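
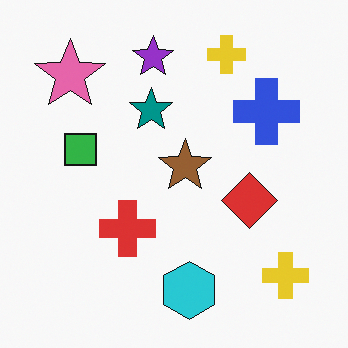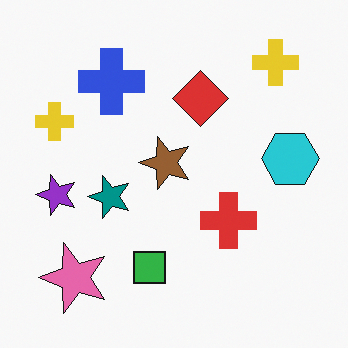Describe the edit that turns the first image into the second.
It was rotated 90° counter-clockwise.

The pink star sits in the top-left of the first image and the bottom-left of the second — consistent with a whole-image 90° counter-clockwise rotation.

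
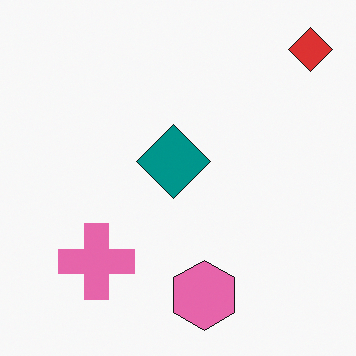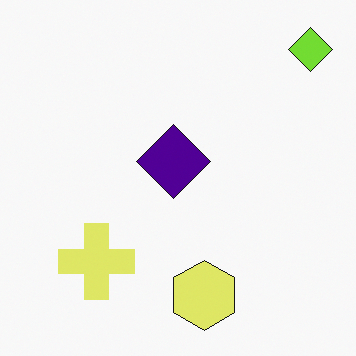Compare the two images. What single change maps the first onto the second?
It was hue-shifted noticeably.

Every shape's color has rotated by the same amount around the hue wheel — a uniform hue shift.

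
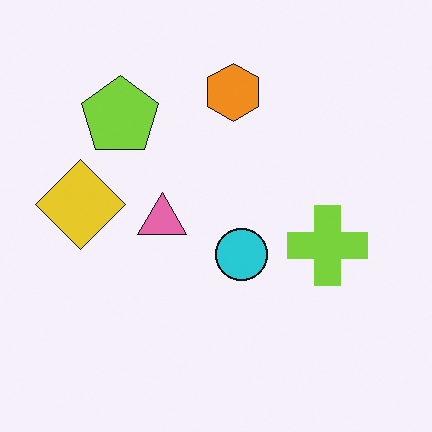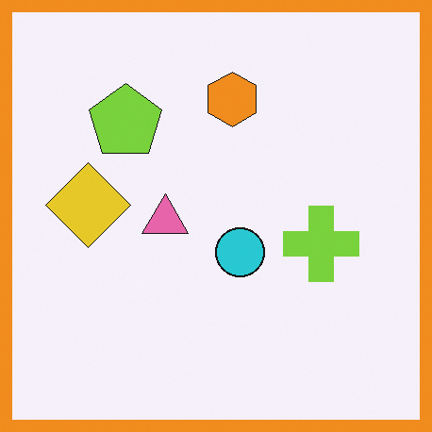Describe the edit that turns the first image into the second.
It was framed with a orange border.

A solid orange frame runs around the edge of the second image, with the content slightly shrunk inside it.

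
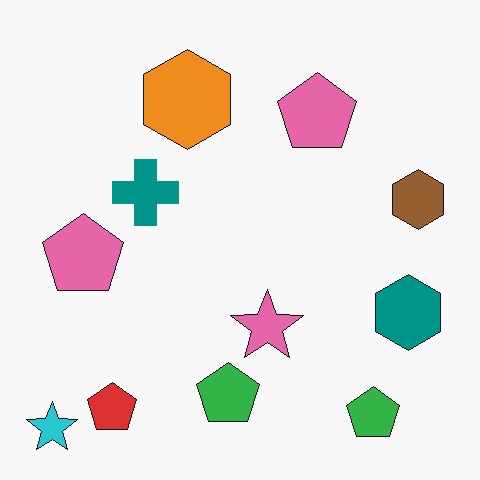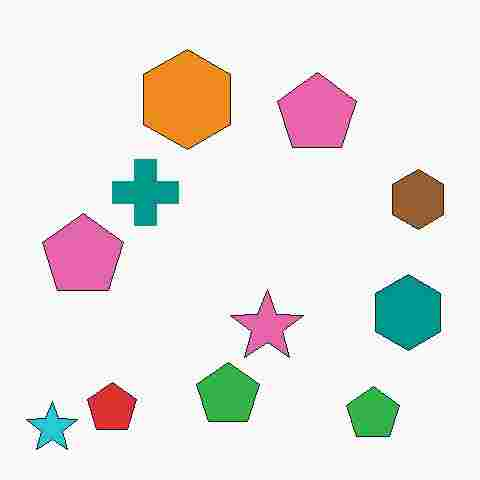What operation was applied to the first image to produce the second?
This is the original image heavily JPEG-compressed with obvious blocking artifacts.

Blocky 8×8 compression artifacts appear around shape edges and the flat background shows ringing — characteristic JPEG degradation.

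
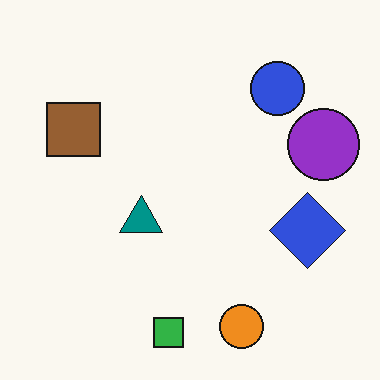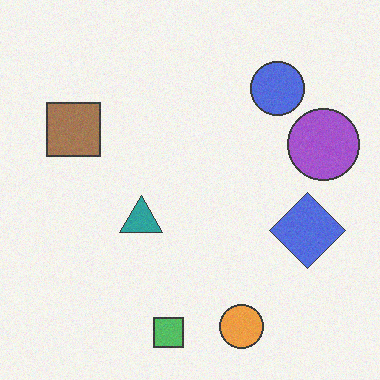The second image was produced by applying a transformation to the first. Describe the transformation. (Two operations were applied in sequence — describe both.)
Degraded with subtle gaussian noise, then given slightly reduced contrast.

Random speckle covers the whole image, including the flat background. Tones are pushed toward mid-grey across the whole image — a global contrast change.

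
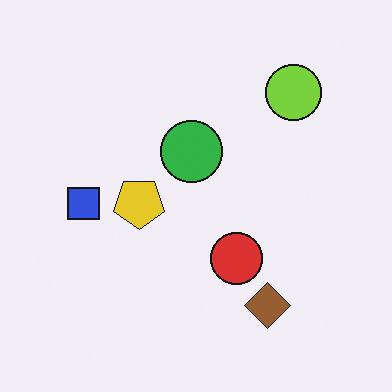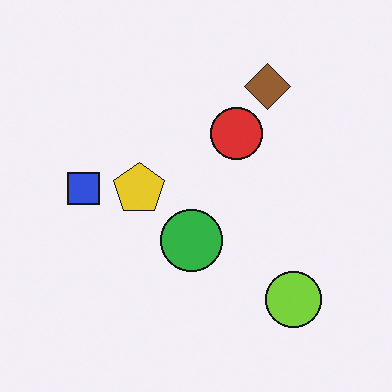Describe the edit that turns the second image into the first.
The first image is the second flipped vertically (top ↔ bottom).

The brown diamond is in the top-right of the second image and the bottom-right of the first — shapes on opposite sides of the horizontal midline have swapped in a mirror flip.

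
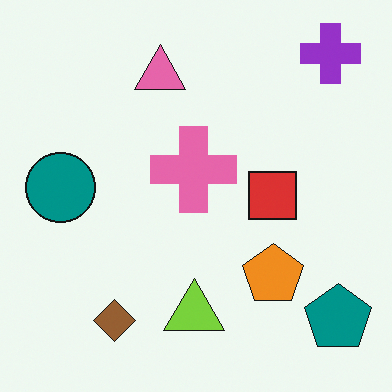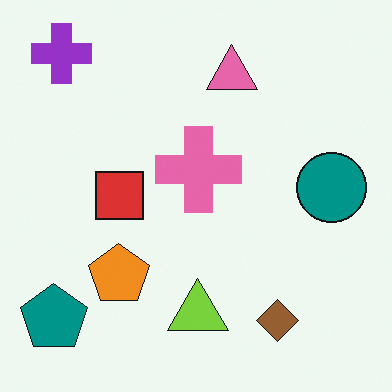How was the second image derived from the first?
The image was flipped horizontally (left ↔ right).

The teal pentagon is in the bottom-right of the first image and the bottom-left of the second — shapes on opposite sides of the vertical midline have swapped in a mirror flip.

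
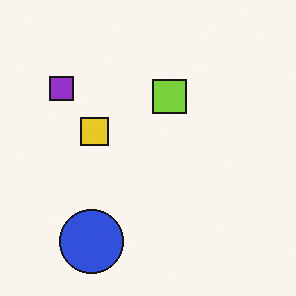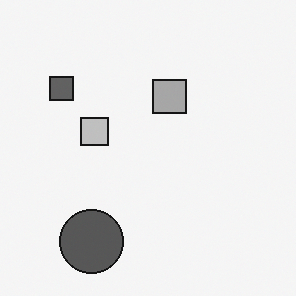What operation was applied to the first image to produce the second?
This is the original image converted to grayscale.

All color is removed — every shape is now a shade of grey.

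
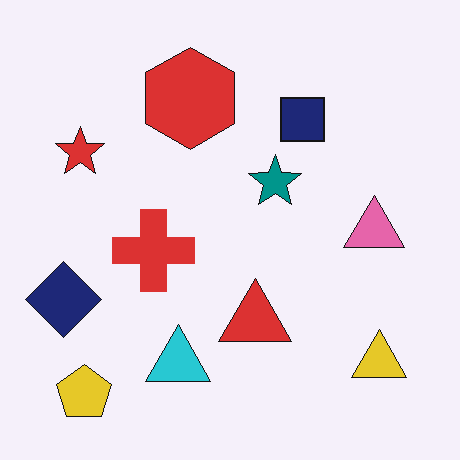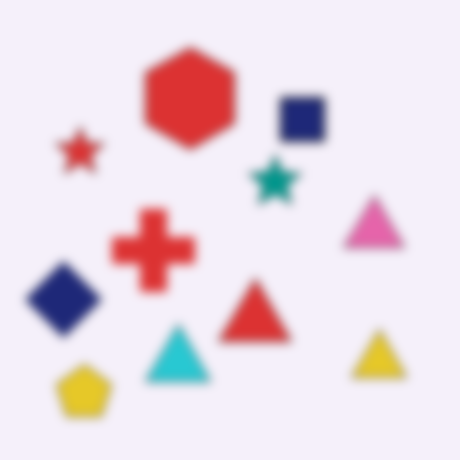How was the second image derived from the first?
This is the original image heavily blurred.

Shape edges and outlines are uniformly softened across the whole image.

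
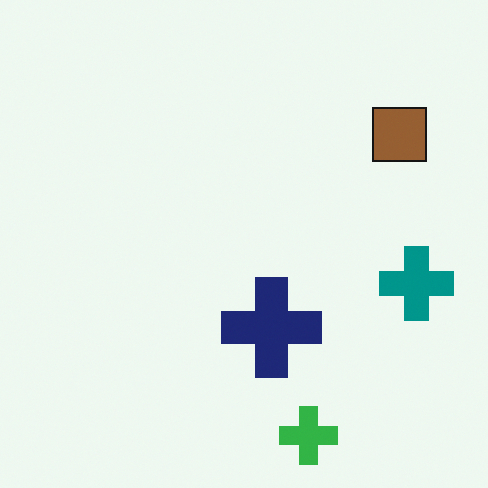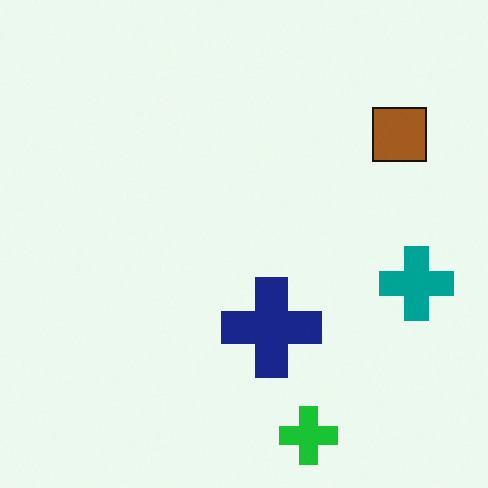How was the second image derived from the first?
The second image is the first slightly oversaturated.

All colors are more vivid — a global saturation change.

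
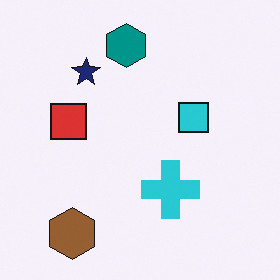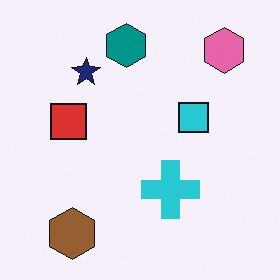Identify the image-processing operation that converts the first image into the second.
The transformation is: overlaid with an additional pink hexagon.

A pink hexagon appears in the second image that is absent from the first.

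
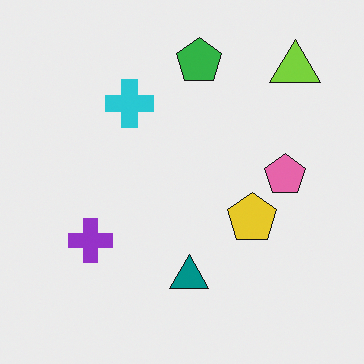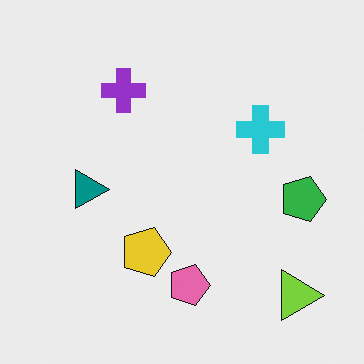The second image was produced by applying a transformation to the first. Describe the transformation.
This is the original image rotated 90° clockwise.

The lime triangle sits in the top-right of the first image and the bottom-right of the second — consistent with a whole-image 90° clockwise rotation.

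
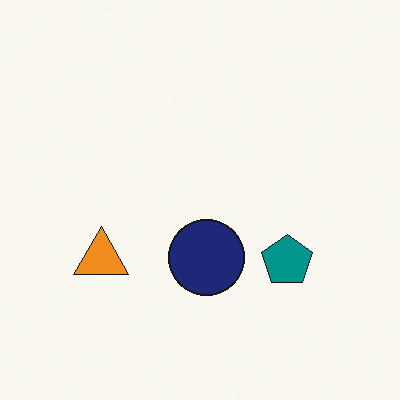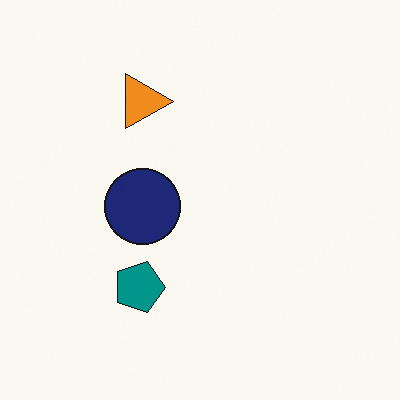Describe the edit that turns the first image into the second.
The image was rotated 90° clockwise.

The orange triangle sits in the left of the first image and the top of the second — consistent with a whole-image 90° clockwise rotation.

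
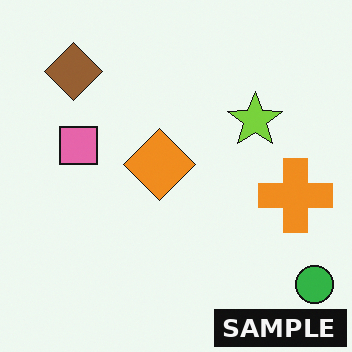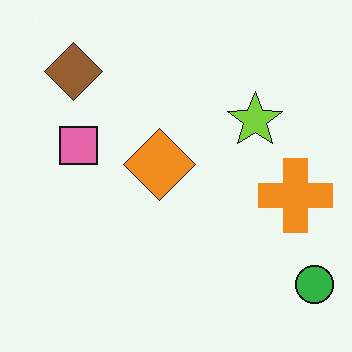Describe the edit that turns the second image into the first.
It was watermarked with the text "SAMPLE" in the lower-right corner.

A dark label reading "SAMPLE" appears in the lower-right corner.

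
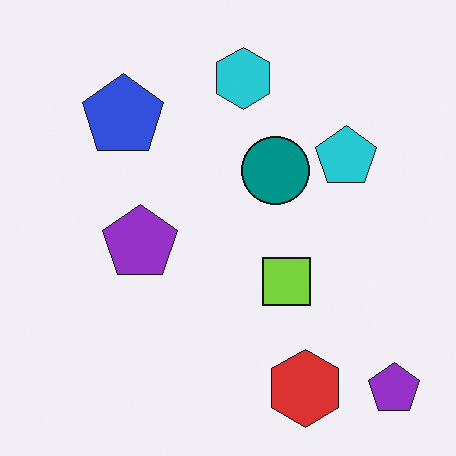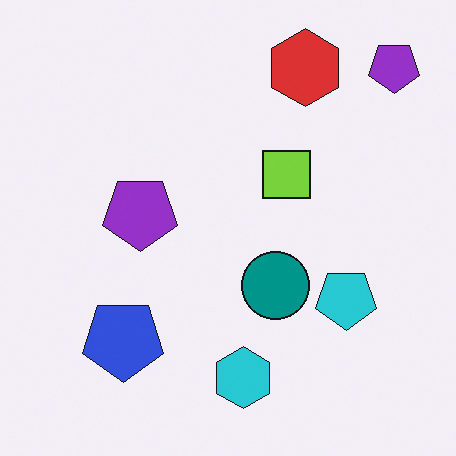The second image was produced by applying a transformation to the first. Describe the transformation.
It was flipped vertically (top ↔ bottom).

The red hexagon is in the bottom-right of the first image and the top-right of the second — shapes on opposite sides of the horizontal midline have swapped in a mirror flip.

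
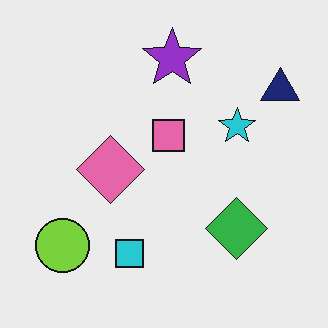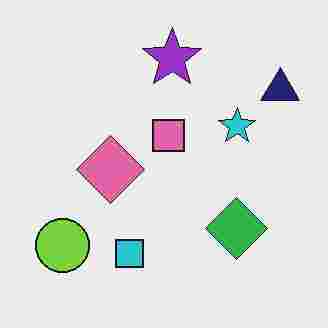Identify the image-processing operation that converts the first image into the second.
It was heavily JPEG-compressed with obvious blocking artifacts.

Blocky 8×8 compression artifacts appear around shape edges and the flat background shows ringing — characteristic JPEG degradation.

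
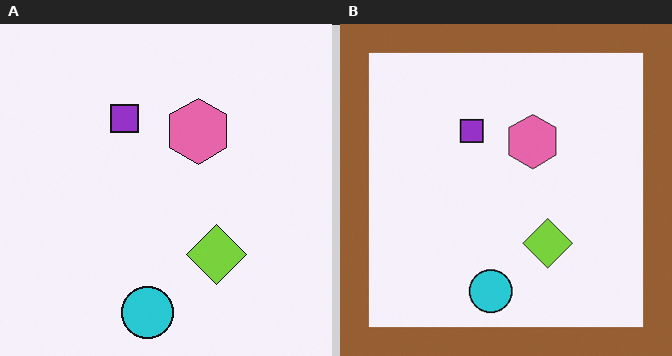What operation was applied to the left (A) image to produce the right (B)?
This is the original image framed with a brown border.

A solid brown frame runs around the edge of the right (B) image, with the content slightly shrunk inside it.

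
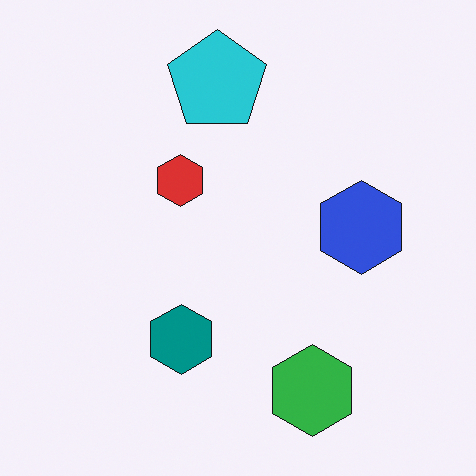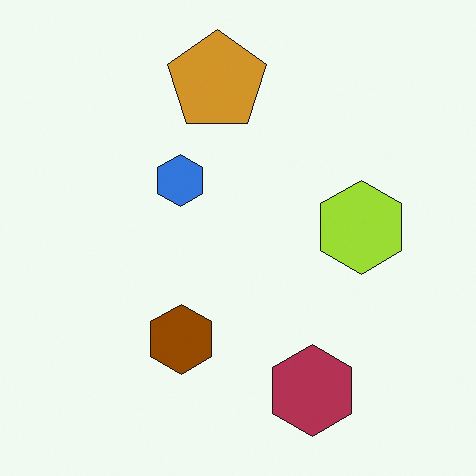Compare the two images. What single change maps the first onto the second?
Hue-shifted by a large amount.

Every shape's color has rotated by the same amount around the hue wheel — a uniform hue shift.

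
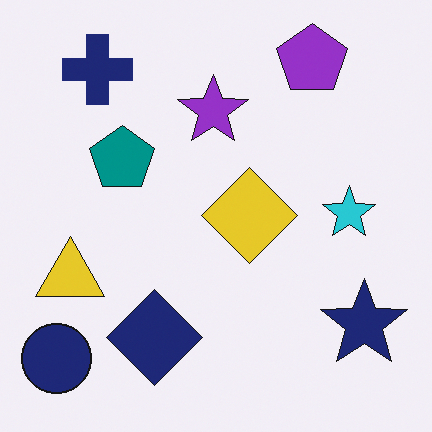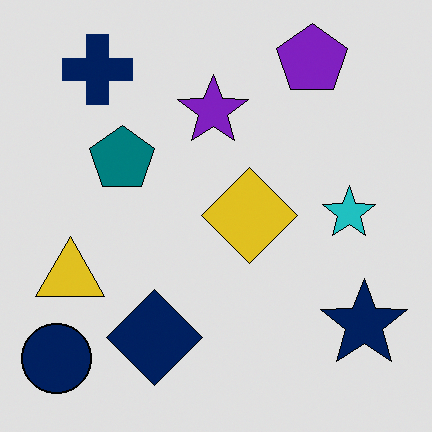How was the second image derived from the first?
The transformation is: posterized to a reduced palette.

Each flat color has snapped to a coarser quantized level — most visibly, the near-white background has dropped to a flat grey.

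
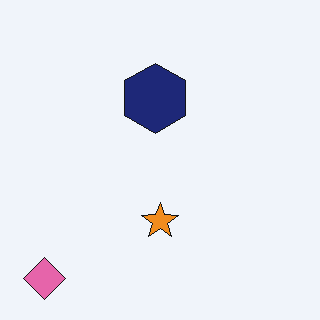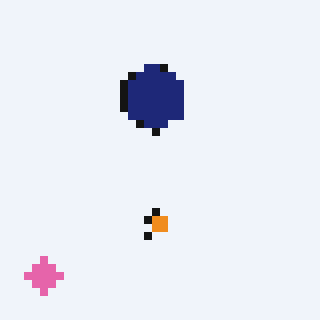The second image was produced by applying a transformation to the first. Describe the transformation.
Moderately pixelated.

Shapes are reduced to large square blocks; fine edges and outlines are lost — a downscale-then-upscale (mosaic) effect.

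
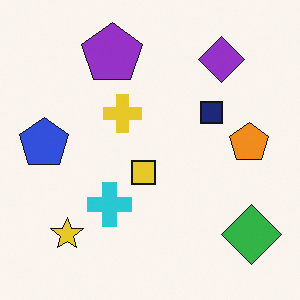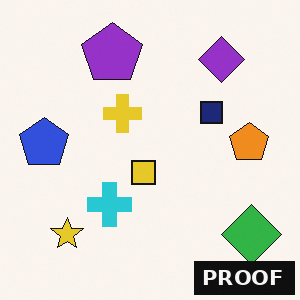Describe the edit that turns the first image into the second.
The second image is the first watermarked with the text "PROOF" in the lower-right corner.

A dark label reading "PROOF" appears in the lower-right corner.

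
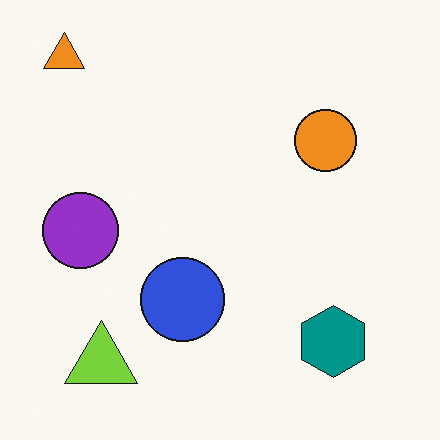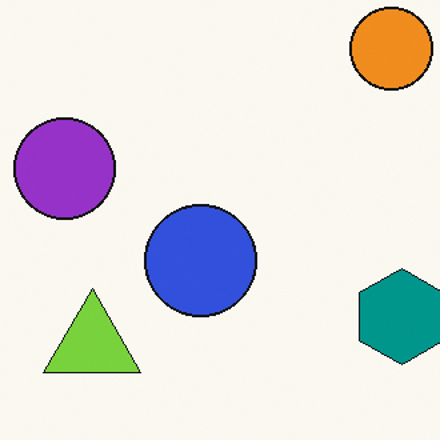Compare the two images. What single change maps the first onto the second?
The image was cropped slightly and scaled back up.

The visible shapes are larger and the field of view is narrower; shapes near the original edges may be partly or wholly outside the frame — a crop-and-rescale.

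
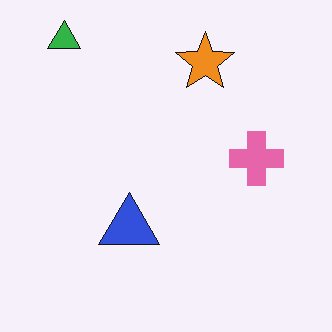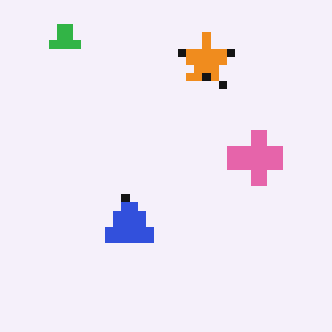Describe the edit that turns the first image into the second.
The second image is the first pixelated into visible square blocks.

Shapes are reduced to large square blocks; fine edges and outlines are lost — a downscale-then-upscale (mosaic) effect.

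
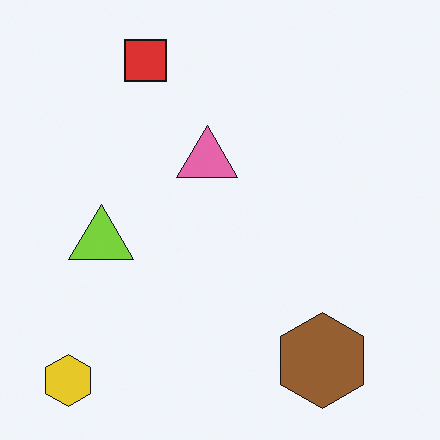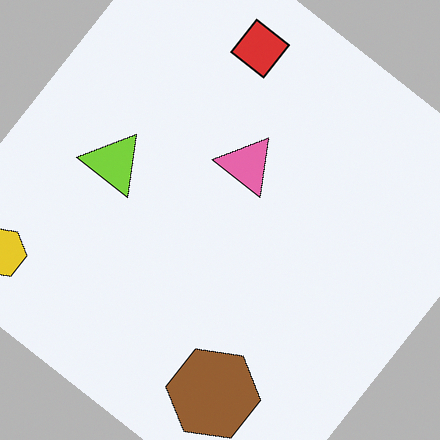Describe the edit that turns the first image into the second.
Rotated clockwise by a large amount — several tens of degrees.

Every shape is tilted by the same angle and the image corners show triangular fill wedges — a whole-image rotation by a non-right angle.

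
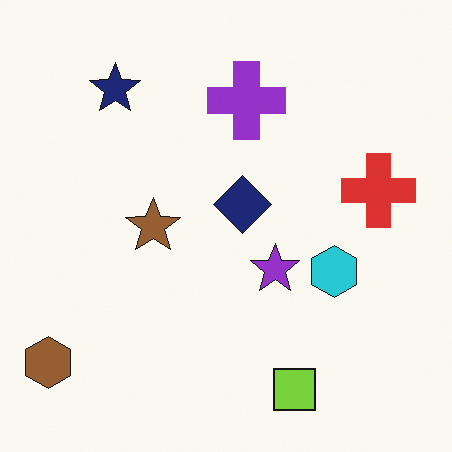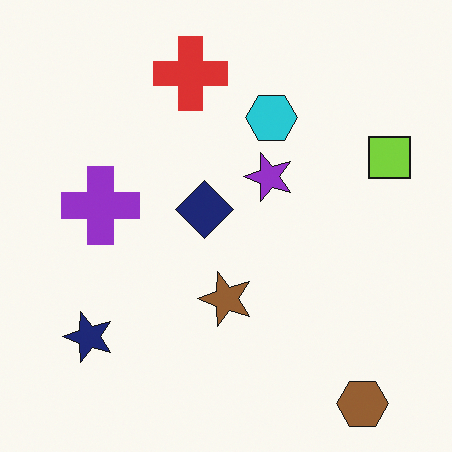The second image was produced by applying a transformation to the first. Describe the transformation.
It was rotated 90° counter-clockwise.

The brown hexagon sits in the bottom-left of the first image and the bottom-right of the second — consistent with a whole-image 90° counter-clockwise rotation.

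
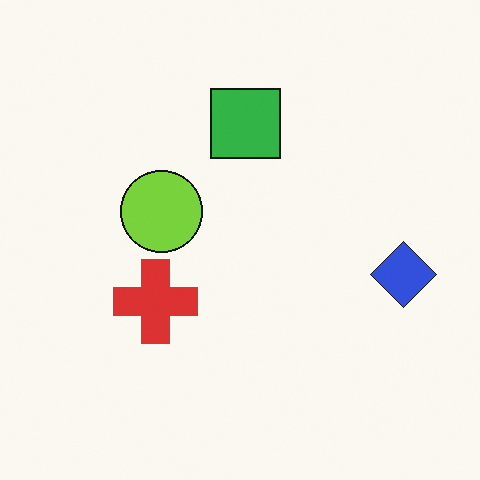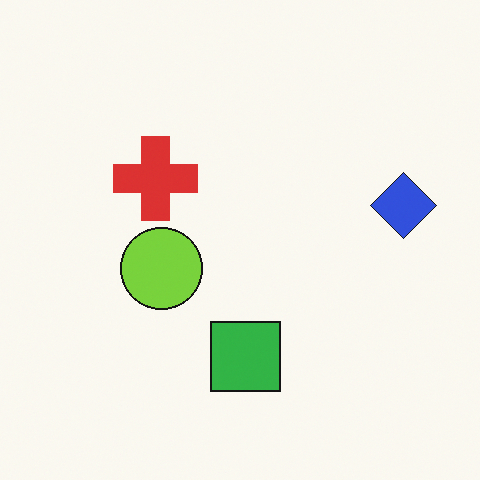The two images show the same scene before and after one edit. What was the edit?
The image was flipped vertically (top ↔ bottom).

The green square is in the top of the first image and the bottom of the second — shapes on opposite sides of the horizontal midline have swapped in a mirror flip.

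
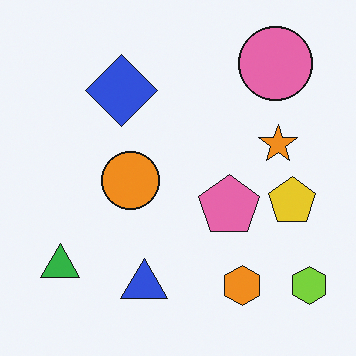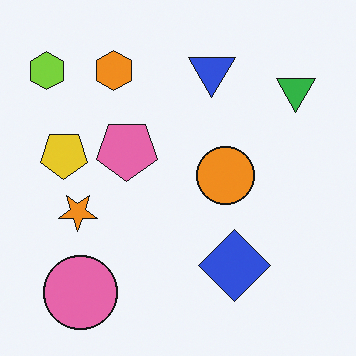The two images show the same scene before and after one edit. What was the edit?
The transformation is: rotated 180°.

The lime hexagon sits in the bottom-right of the first image and the top-left of the second — consistent with a whole-image 180° rotation.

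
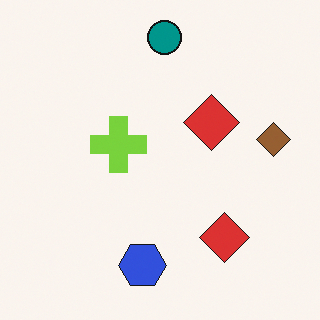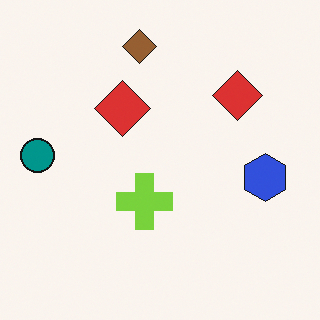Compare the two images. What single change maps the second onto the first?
Rotated 90° clockwise.

The teal circle sits in the left of the second image and the top of the first — consistent with a whole-image 90° clockwise rotation.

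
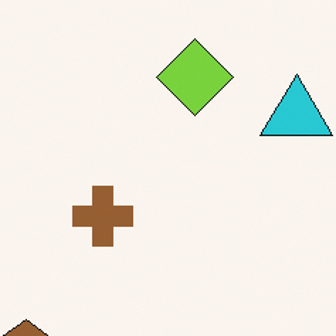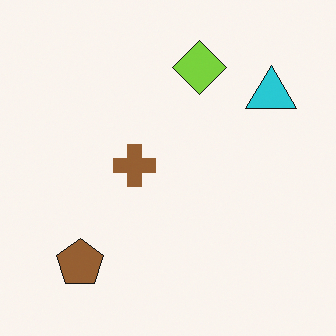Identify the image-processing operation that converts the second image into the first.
This is the original image cropped to a modestly smaller region and rescaled.

The visible shapes are larger and the field of view is narrower; shapes near the original edges may be partly or wholly outside the frame — a crop-and-rescale.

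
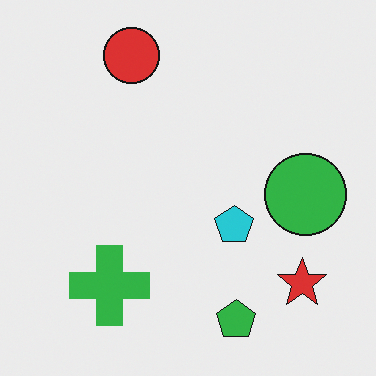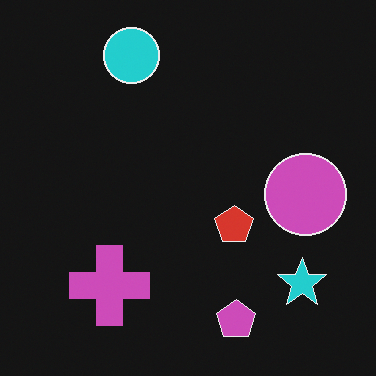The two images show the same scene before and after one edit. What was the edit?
This is the original image color-inverted (negative).

The light background has become dark and every shape's color is its complement — a photographic negative.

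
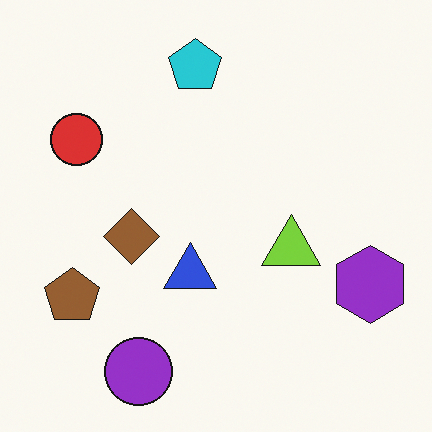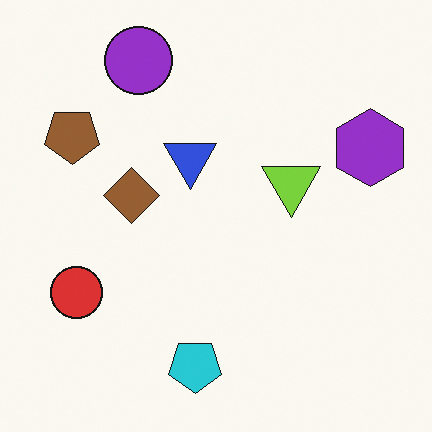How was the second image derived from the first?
The image was flipped vertically (top ↔ bottom).

The purple circle is in the bottom-left of the first image and the top-left of the second — shapes on opposite sides of the horizontal midline have swapped in a mirror flip.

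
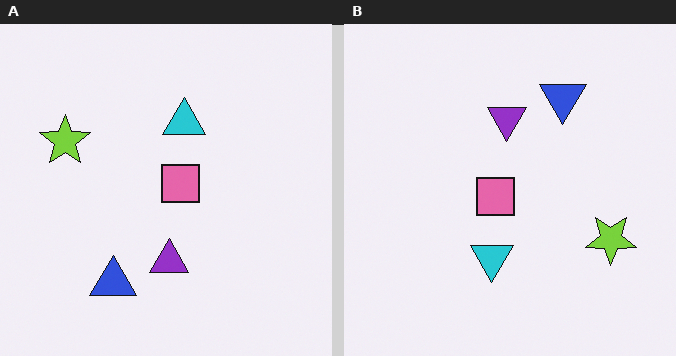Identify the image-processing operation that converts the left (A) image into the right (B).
The transformation is: rotated 180°.

The lime star sits in the left of the left (A) image and the right of the right (B) — consistent with a whole-image 180° rotation.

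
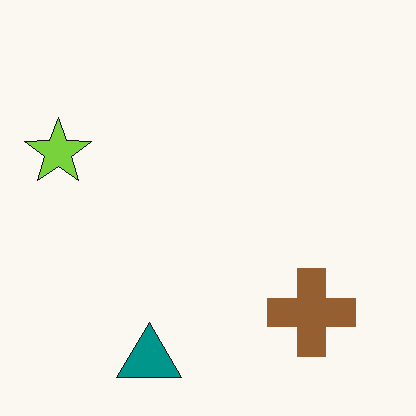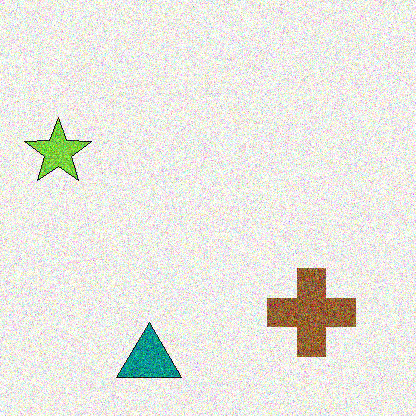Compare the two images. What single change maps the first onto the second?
This is the original image degraded with a thick layer of grain.

Random speckle covers the whole image, including the flat background.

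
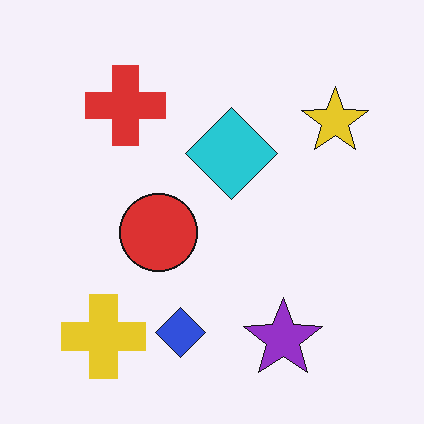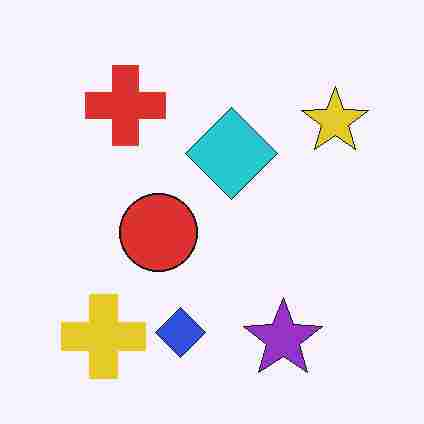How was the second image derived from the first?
The transformation is: degraded with heavy JPEG compression.

Blocky 8×8 compression artifacts appear around shape edges and the flat background shows ringing — characteristic JPEG degradation.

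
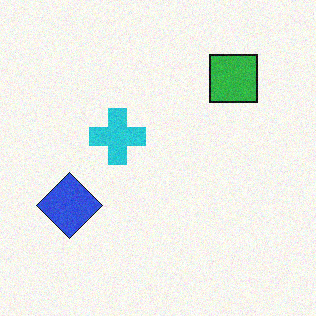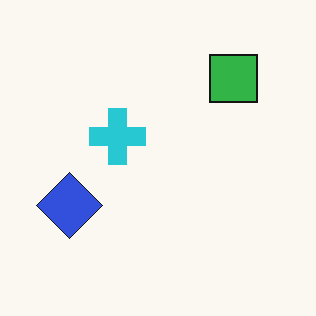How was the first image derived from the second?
It was degraded with light additive noise.

Random speckle covers the whole image, including the flat background.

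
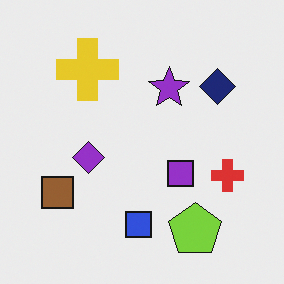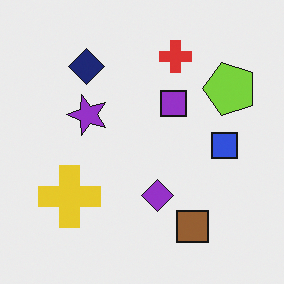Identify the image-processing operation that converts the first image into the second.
It was rotated 90° counter-clockwise.

The lime pentagon sits in the bottom-right of the first image and the top-right of the second — consistent with a whole-image 90° counter-clockwise rotation.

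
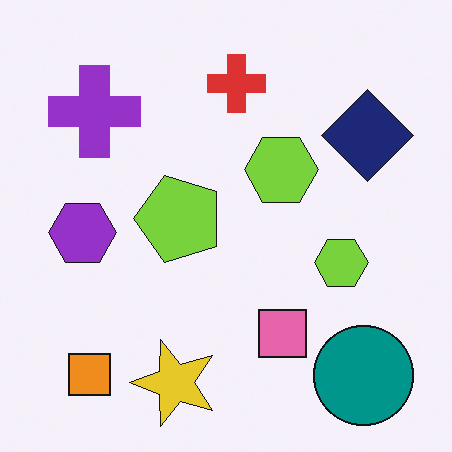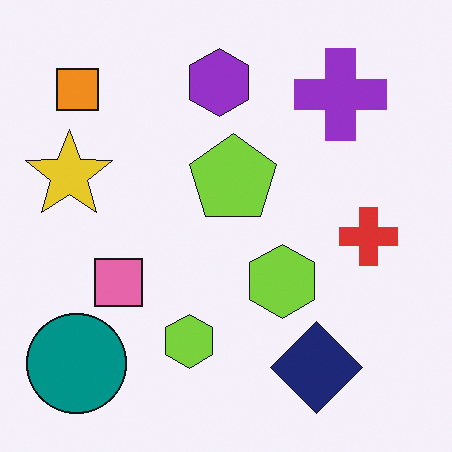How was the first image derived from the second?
The image was rotated 90° counter-clockwise.

The teal circle sits in the bottom-left of the second image and the bottom-right of the first — consistent with a whole-image 90° counter-clockwise rotation.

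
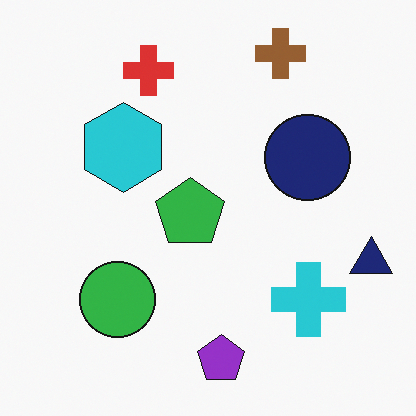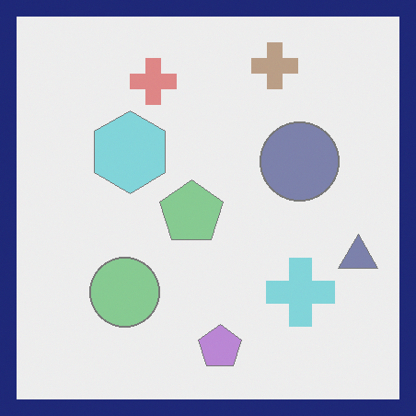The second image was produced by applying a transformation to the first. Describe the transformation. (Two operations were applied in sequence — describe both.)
The second image is the first given much lower contrast, then framed with a navy border.

Tones are pushed toward mid-grey across the whole image — a global contrast change. A solid navy frame runs around the edge of the second image, with the content slightly shrunk inside it.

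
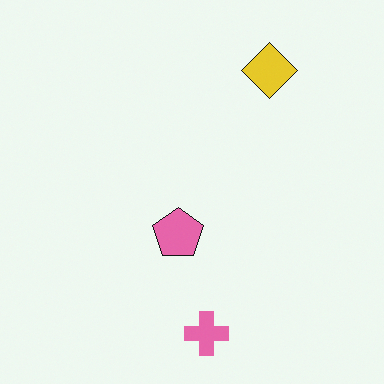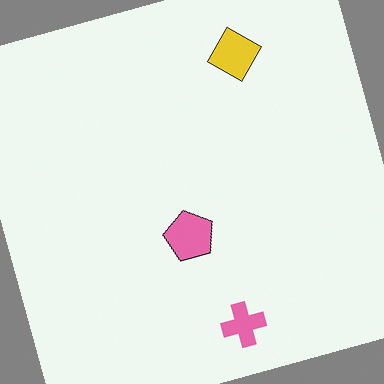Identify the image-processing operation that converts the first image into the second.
This is the original image rotated counter-clockwise by a clearly visible amount.

Every shape is tilted by the same angle and the image corners show triangular fill wedges — a whole-image rotation by a non-right angle.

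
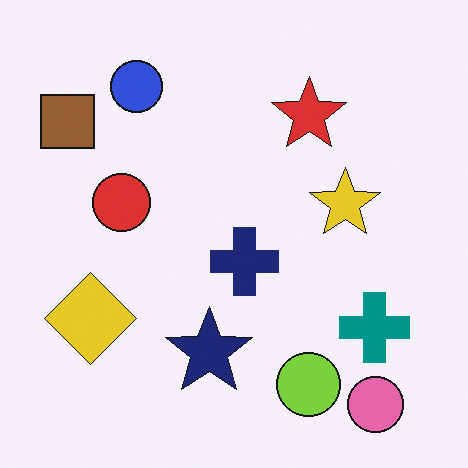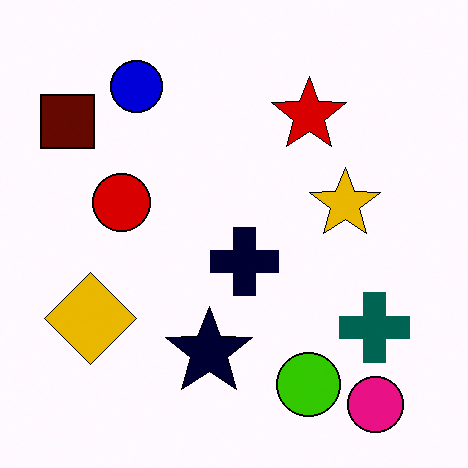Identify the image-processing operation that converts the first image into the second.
The second image is the first given much higher contrast.

Tones are pushed away from mid-grey across the whole image — a global contrast change.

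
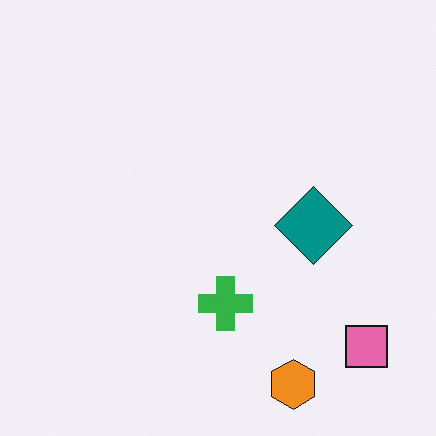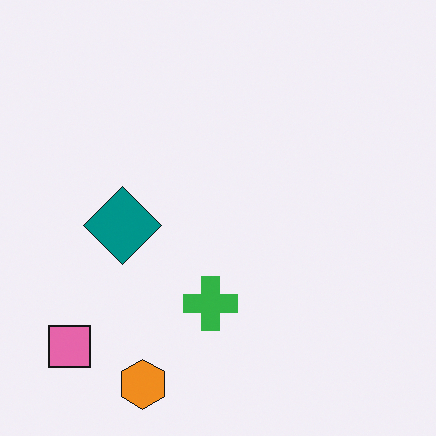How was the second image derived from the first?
The second image is the first flipped horizontally (left ↔ right).

The pink square is in the bottom-right of the first image and the bottom-left of the second — shapes on opposite sides of the vertical midline have swapped in a mirror flip.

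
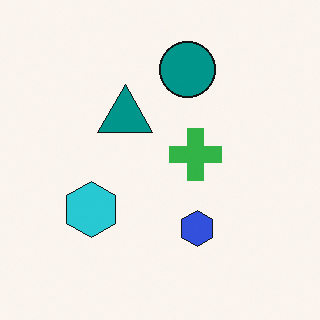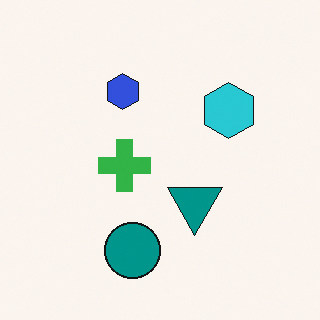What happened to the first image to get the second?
This is the original image rotated 180°.

The teal circle sits in the top of the first image and the bottom of the second — consistent with a whole-image 180° rotation.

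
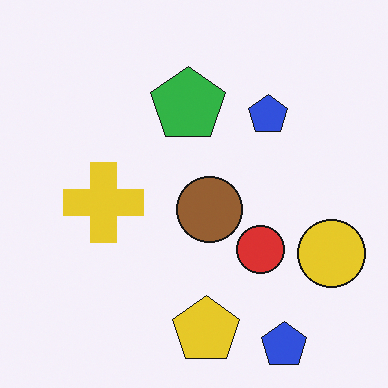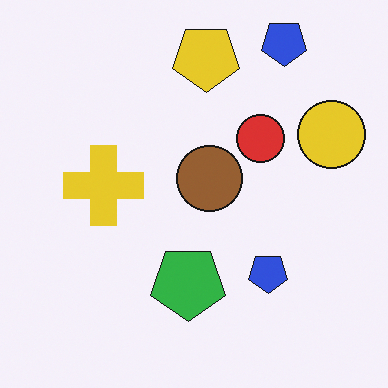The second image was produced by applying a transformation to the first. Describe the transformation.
This is the original image flipped vertically (top ↔ bottom).

The yellow pentagon is in the bottom of the first image and the top of the second — shapes on opposite sides of the horizontal midline have swapped in a mirror flip.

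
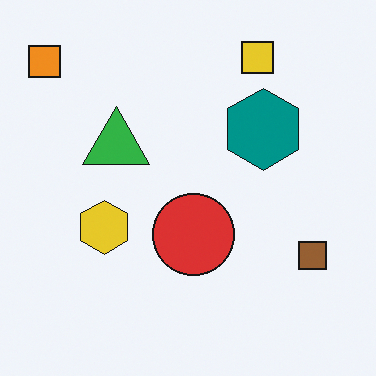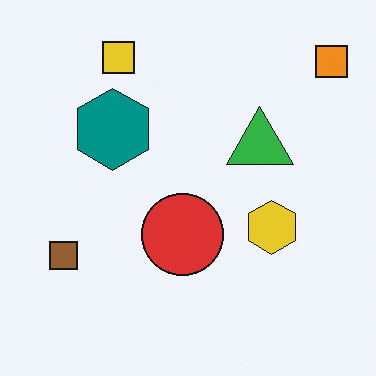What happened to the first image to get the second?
The second image is the first flipped horizontally (left ↔ right).

The orange square is in the top-left of the first image and the top-right of the second — shapes on opposite sides of the vertical midline have swapped in a mirror flip.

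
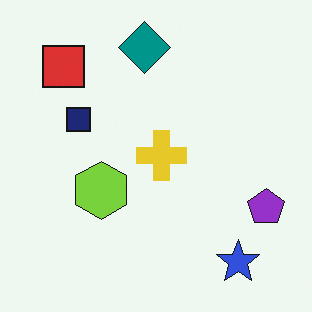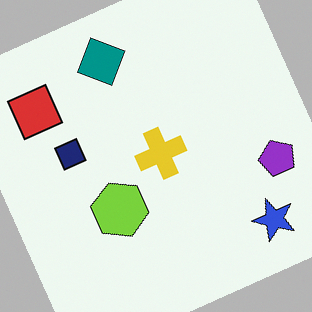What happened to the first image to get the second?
The transformation is: rotated counter-clockwise by a moderate amount.

Every shape is tilted by the same angle and the image corners show triangular fill wedges — a whole-image rotation by a non-right angle.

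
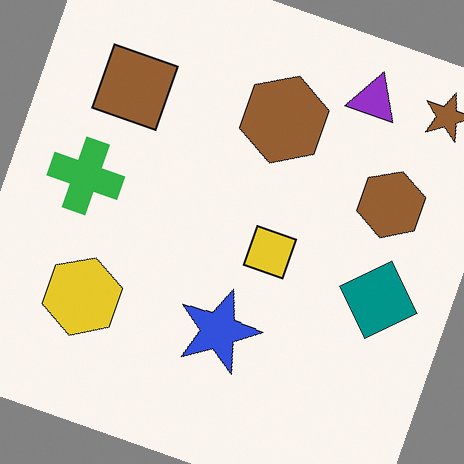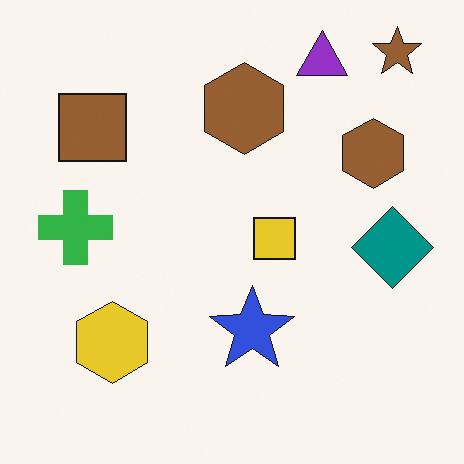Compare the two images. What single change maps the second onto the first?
It was rotated clockwise by a clearly visible amount.

Every shape is tilted by the same angle and the image corners show triangular fill wedges — a whole-image rotation by a non-right angle.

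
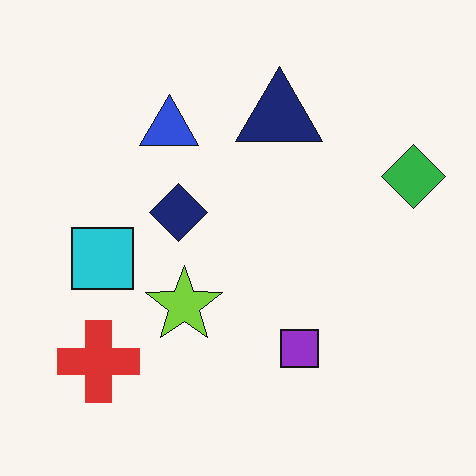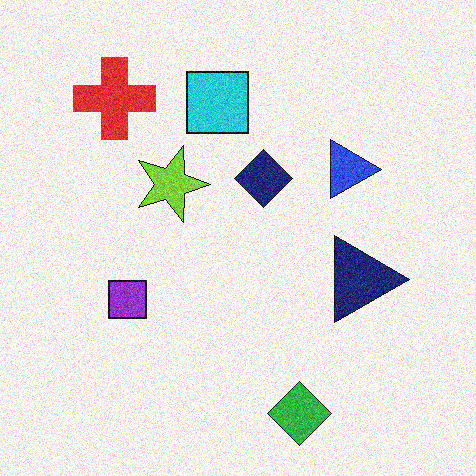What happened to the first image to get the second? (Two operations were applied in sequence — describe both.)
The transformation is: degraded with moderate additive noise, then rotated 90° clockwise.

Random speckle covers the whole image, including the flat background. The red cross sits in the bottom-left of the first image and the top-left of the second — consistent with a whole-image 90° clockwise rotation.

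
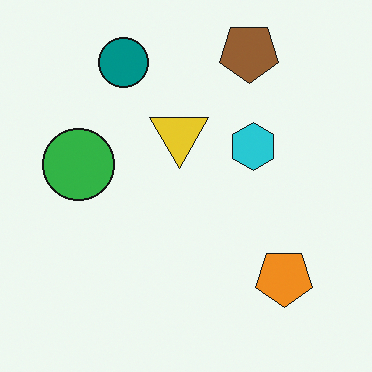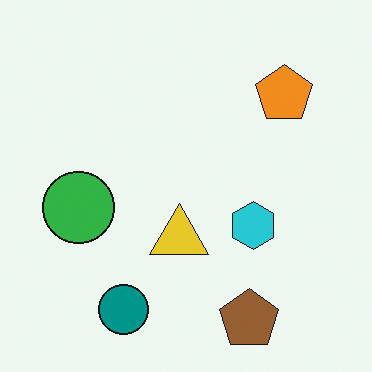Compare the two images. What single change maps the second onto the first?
The transformation is: flipped vertically (top ↔ bottom).

The brown pentagon is in the bottom-right of the second image and the top-right of the first — shapes on opposite sides of the horizontal midline have swapped in a mirror flip.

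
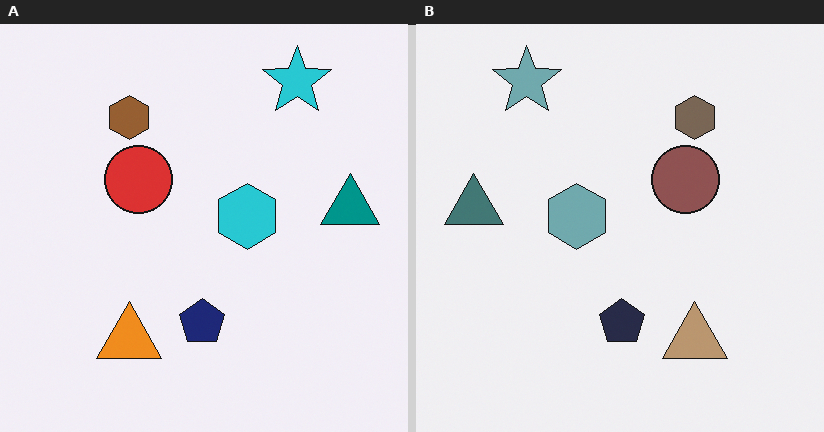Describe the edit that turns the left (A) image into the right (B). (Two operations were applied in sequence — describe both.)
The transformation is: flipped horizontally (left ↔ right), then heavily desaturated.

The teal triangle is in the right of the left (A) image and the left of the right (B) — shapes on opposite sides of the vertical midline have swapped in a mirror flip. All colors are more muted and greyish — a global saturation change.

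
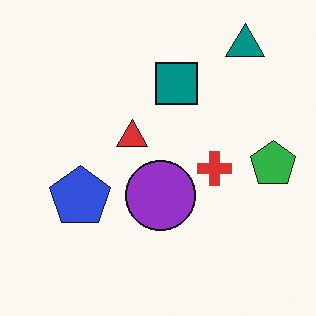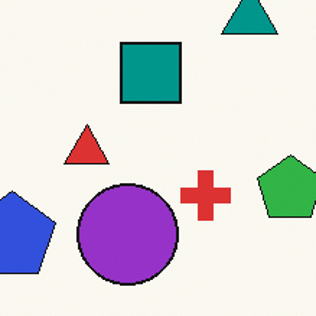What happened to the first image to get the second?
This is the original image cropped slightly and scaled back up.

The visible shapes are larger and the field of view is narrower; shapes near the original edges may be partly or wholly outside the frame — a crop-and-rescale.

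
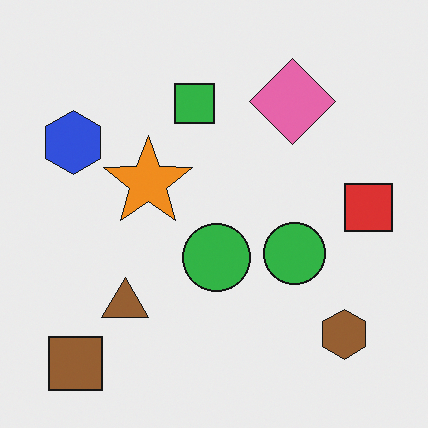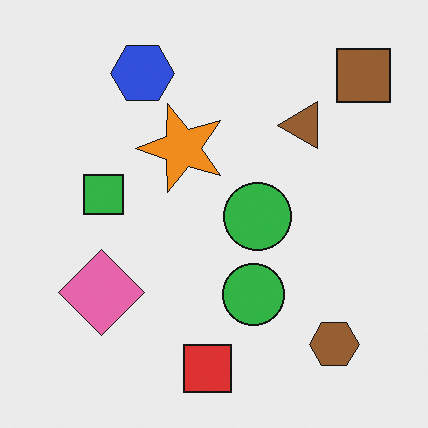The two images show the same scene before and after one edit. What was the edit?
The image was transposed (reflected across the top-left ↔ bottom-right diagonal).

Shapes have swapped their row and column positions — what was in the top-right is now in the bottom-left — a diagonal reflection.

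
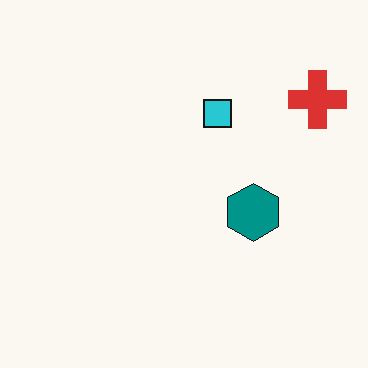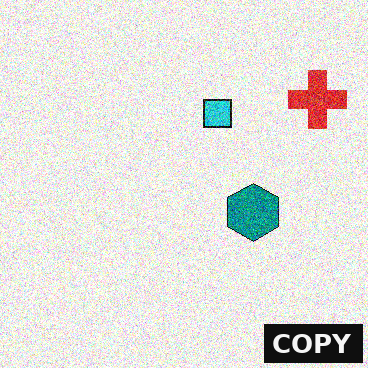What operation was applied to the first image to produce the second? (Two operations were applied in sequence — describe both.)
The transformation is: degraded with a thick layer of grain, then watermarked with the text "COPY" in the lower-right corner.

Random speckle covers the whole image, including the flat background. A dark label reading "COPY" appears in the lower-right corner.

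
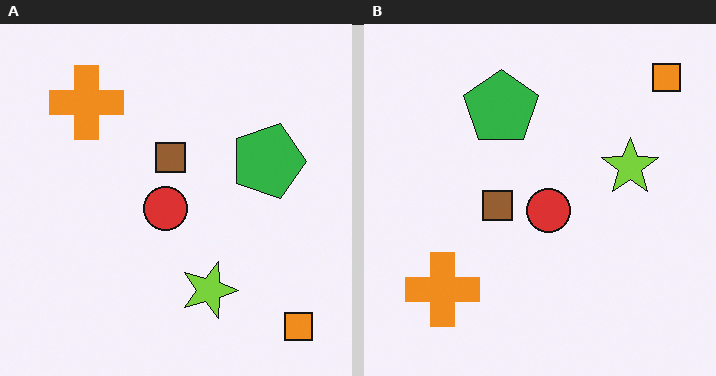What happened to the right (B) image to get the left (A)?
The left (A) image is the right (B) rotated 90° clockwise.

The orange square sits in the top-right of the right (B) image and the bottom-right of the left (A) — consistent with a whole-image 90° clockwise rotation.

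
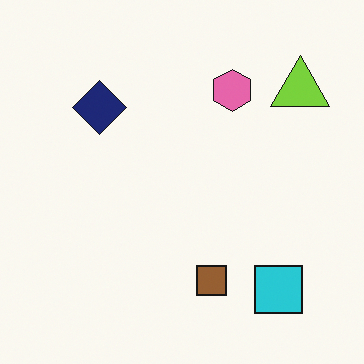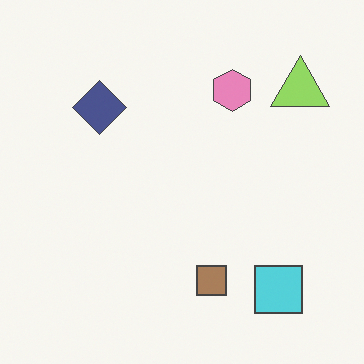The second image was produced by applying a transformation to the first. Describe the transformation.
It was given slightly reduced contrast.

Tones are pushed toward mid-grey across the whole image — a global contrast change.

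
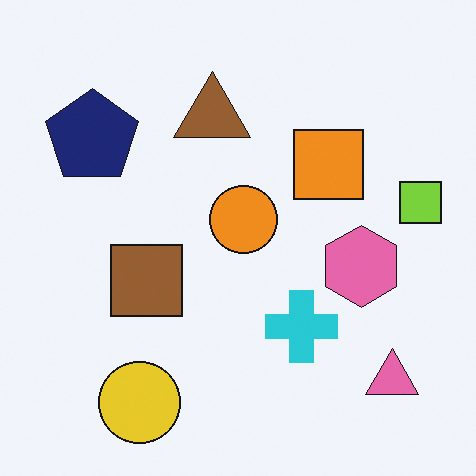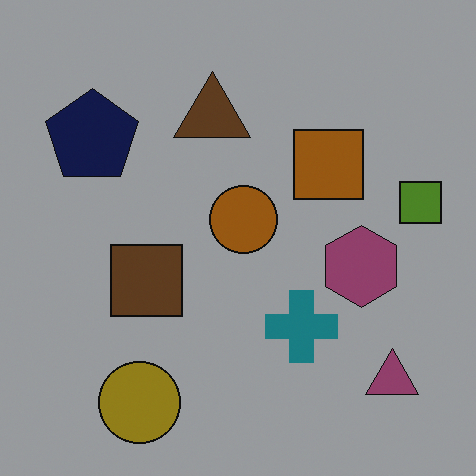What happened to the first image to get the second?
The second image is the first substantially darkened.

Every pixel — background and shapes alike — is uniformly darkened.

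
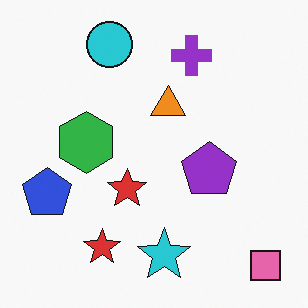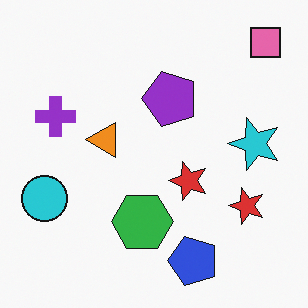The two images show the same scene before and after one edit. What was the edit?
The image was rotated 90° counter-clockwise.

The pink square sits in the bottom-right of the first image and the top-right of the second — consistent with a whole-image 90° counter-clockwise rotation.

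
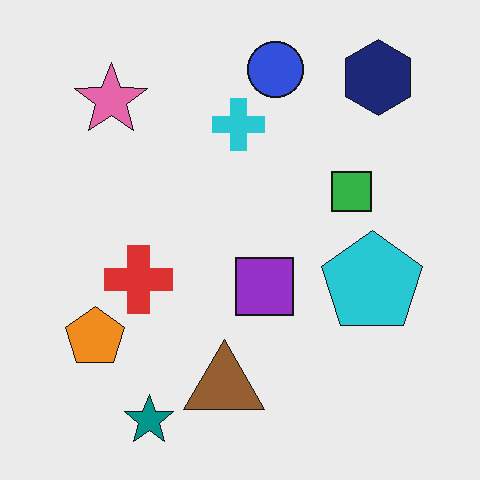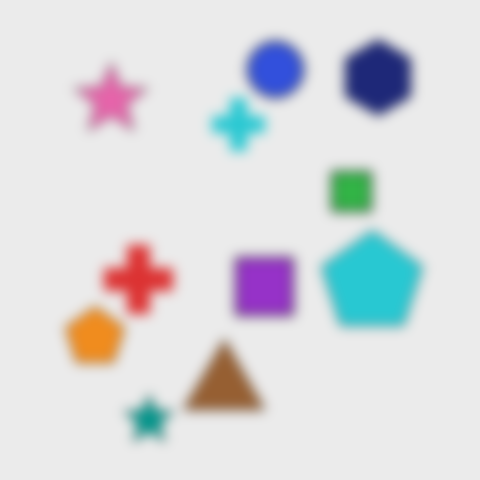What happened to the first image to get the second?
The image was heavily blurred.

Shape edges and outlines are uniformly softened across the whole image.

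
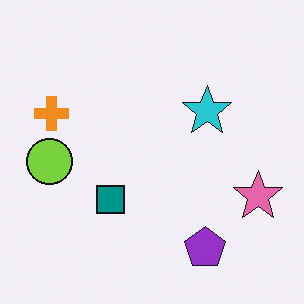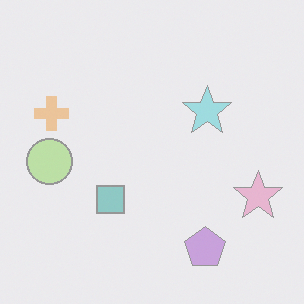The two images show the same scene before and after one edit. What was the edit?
The transformation is: given much lower contrast.

Tones are pushed toward mid-grey across the whole image — a global contrast change.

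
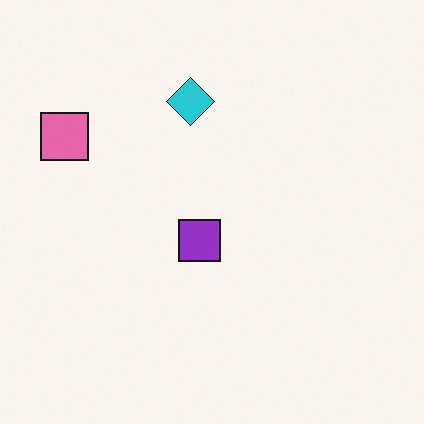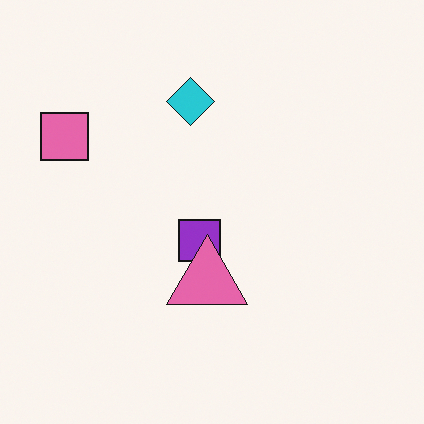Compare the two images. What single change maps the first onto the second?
Overlaid with an additional pink triangle.

A pink triangle appears in the second image that is absent from the first.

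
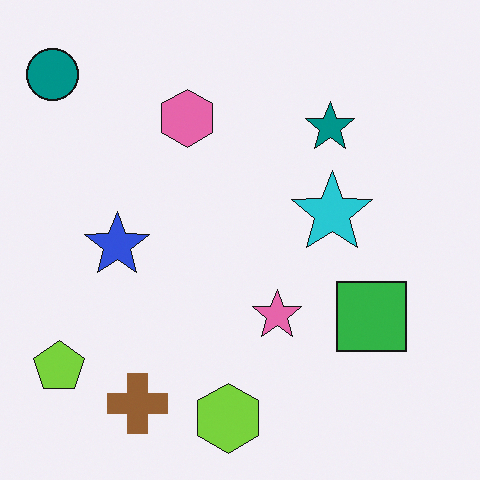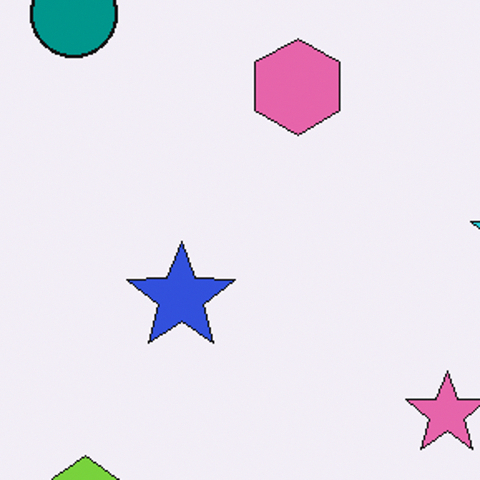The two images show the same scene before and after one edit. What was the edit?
The second image is the first cropped tightly and scaled back up.

The visible shapes are larger and the field of view is narrower; shapes near the original edges may be partly or wholly outside the frame — a crop-and-rescale.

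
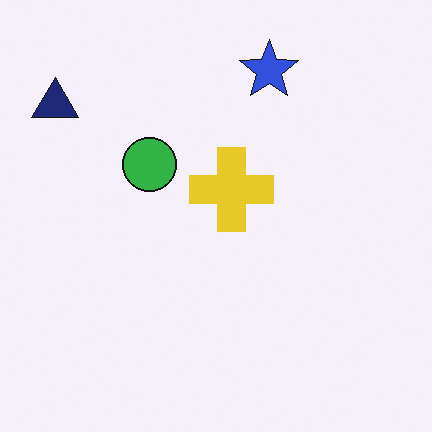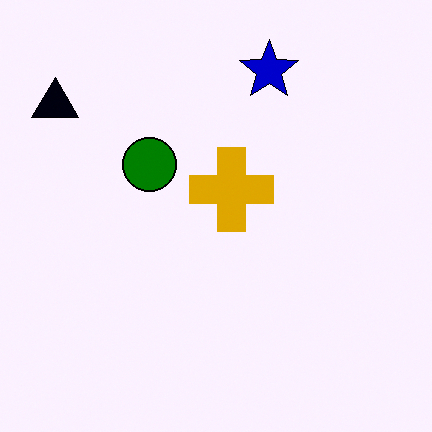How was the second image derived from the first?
The transformation is: boosted in contrast.

Tones are pushed away from mid-grey across the whole image — a global contrast change.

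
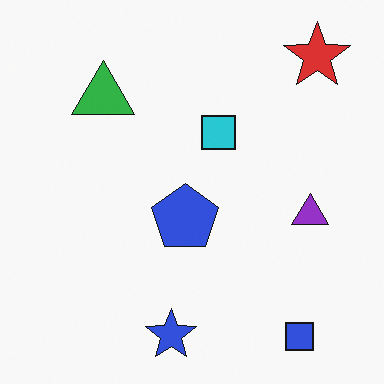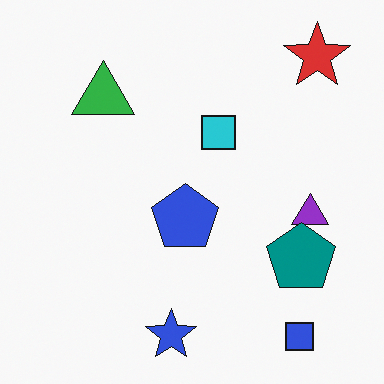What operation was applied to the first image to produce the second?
Overlaid with an additional teal pentagon.

A teal pentagon appears in the second image that is absent from the first.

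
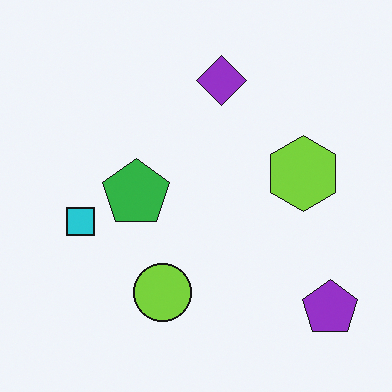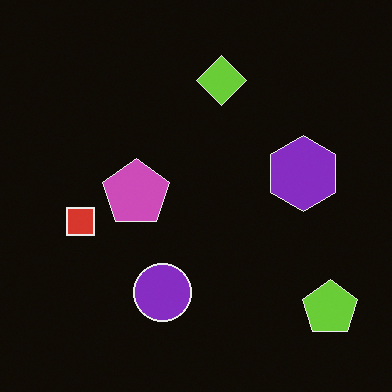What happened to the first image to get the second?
This is the original image color-inverted (negative).

The light background has become dark and every shape's color is its complement — a photographic negative.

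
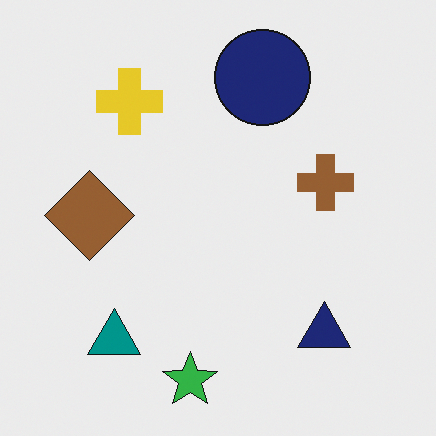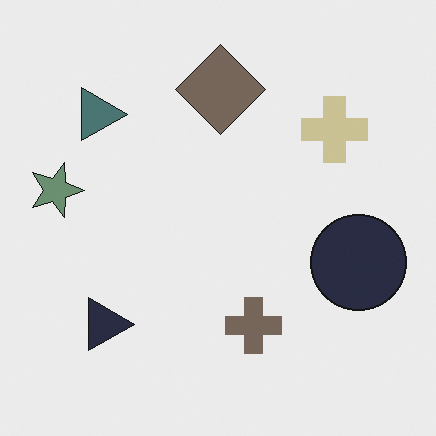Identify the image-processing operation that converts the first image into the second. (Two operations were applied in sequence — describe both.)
The transformation is: made much more muted (saturation change), then rotated 90° clockwise.

All colors are more muted and greyish — a global saturation change. The green star sits in the bottom of the first image and the left of the second — consistent with a whole-image 90° clockwise rotation.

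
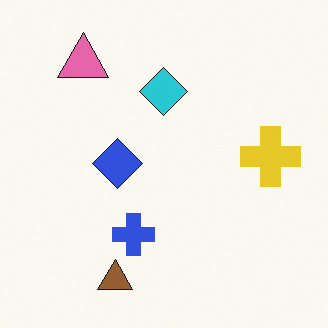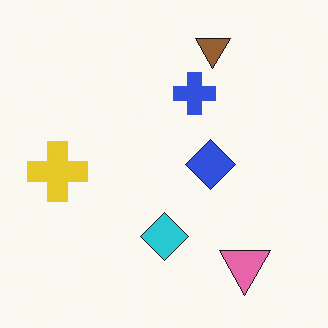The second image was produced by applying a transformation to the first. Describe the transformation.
Rotated 180°.

The pink triangle sits in the top-left of the first image and the bottom-right of the second — consistent with a whole-image 180° rotation.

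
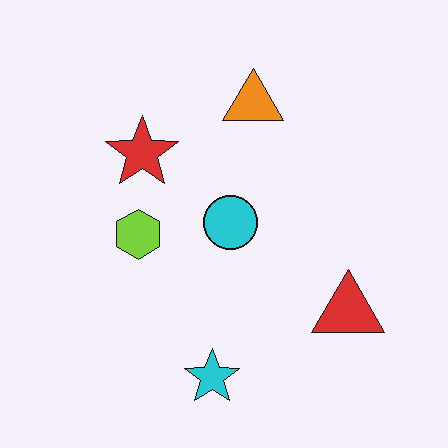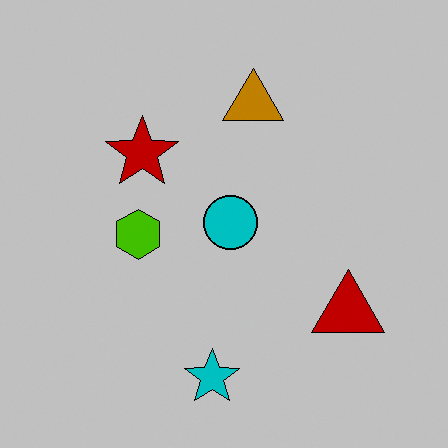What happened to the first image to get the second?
The transformation is: heavily posterized to just a handful of flat colors.

Each flat color has snapped to a coarser quantized level — most visibly, the near-white background has dropped to a flat grey.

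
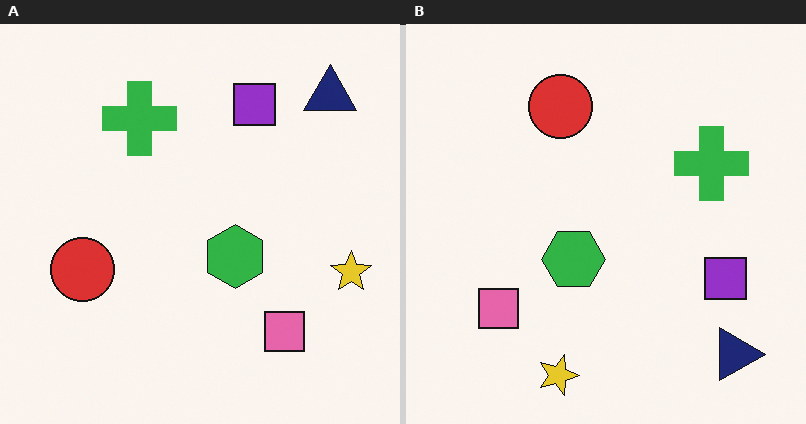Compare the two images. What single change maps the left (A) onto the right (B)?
The transformation is: rotated 90° clockwise.

The navy triangle sits in the top-right of the left (A) image and the bottom-right of the right (B) — consistent with a whole-image 90° clockwise rotation.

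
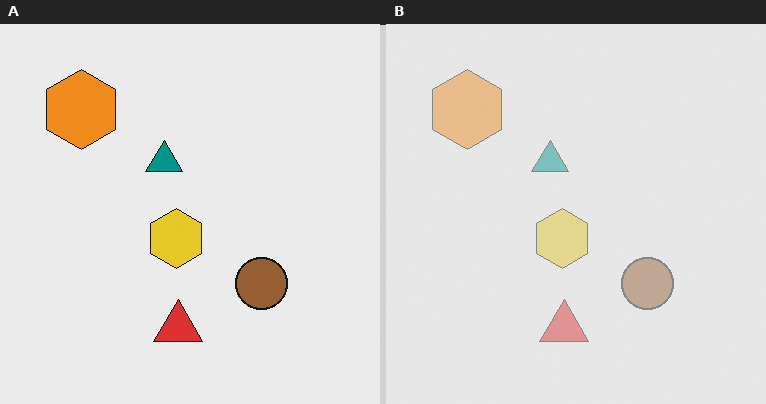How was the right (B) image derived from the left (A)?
The right (B) image is the left (A) washed out (contrast reduced).

Tones are pushed toward mid-grey across the whole image — a global contrast change.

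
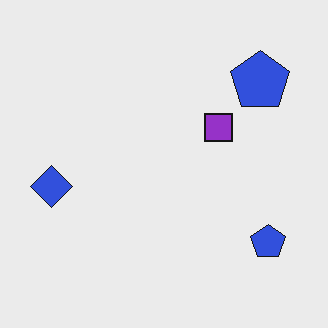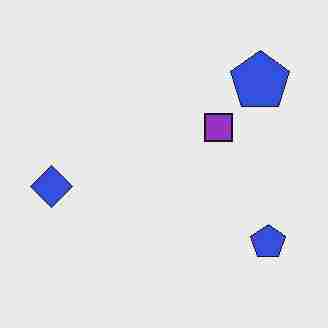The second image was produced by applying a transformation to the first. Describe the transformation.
The image was degraded with heavy JPEG compression.

Blocky 8×8 compression artifacts appear around shape edges and the flat background shows ringing — characteristic JPEG degradation.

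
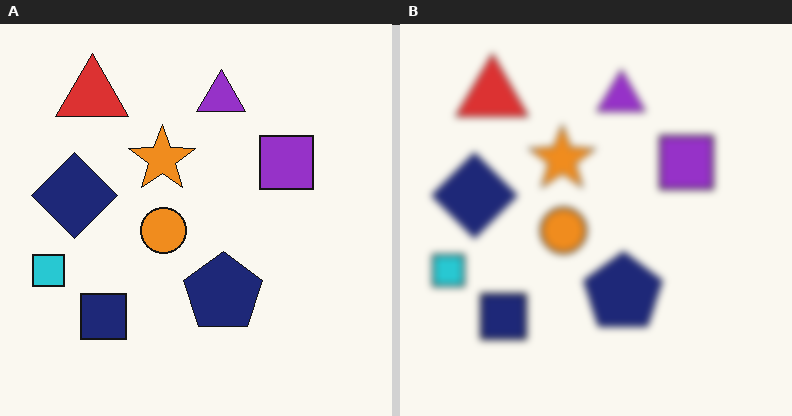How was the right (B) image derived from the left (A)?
This is the original image noticeably gaussian-blurred.

Shape edges and outlines are uniformly softened across the whole image.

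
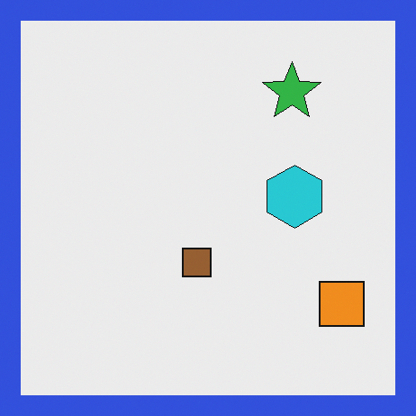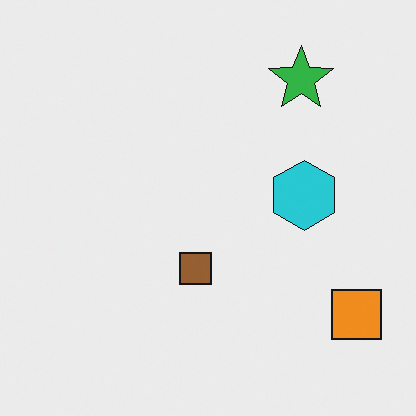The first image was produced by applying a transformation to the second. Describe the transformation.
The image was framed with a blue border.

A solid blue frame runs around the edge of the first image, with the content slightly shrunk inside it.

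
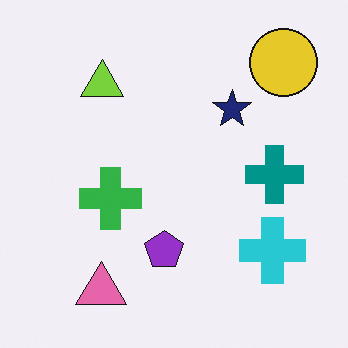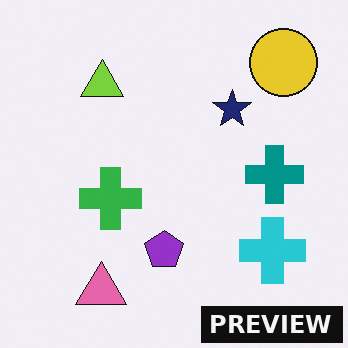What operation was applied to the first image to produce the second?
Watermarked with the text "PREVIEW" in the lower-right corner.

A dark label reading "PREVIEW" appears in the lower-right corner.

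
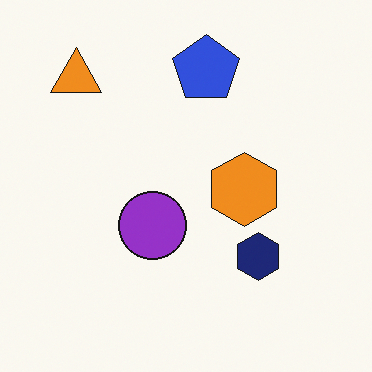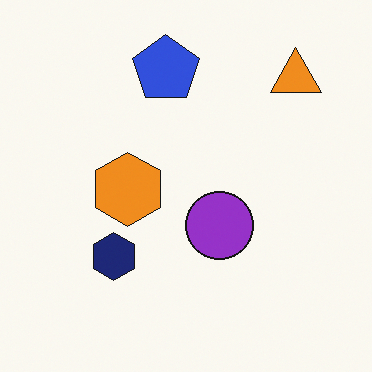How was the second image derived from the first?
The transformation is: flipped horizontally (left ↔ right).

The orange triangle is in the top-left of the first image and the top-right of the second — shapes on opposite sides of the vertical midline have swapped in a mirror flip.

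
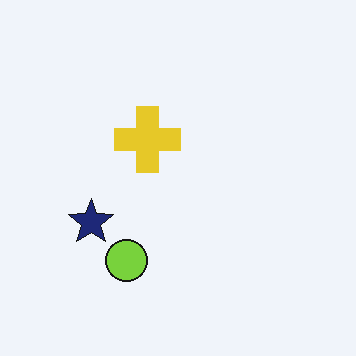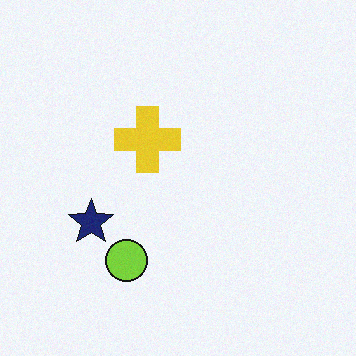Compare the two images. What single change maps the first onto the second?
The second image is the first degraded with subtle gaussian noise.

Random speckle covers the whole image, including the flat background.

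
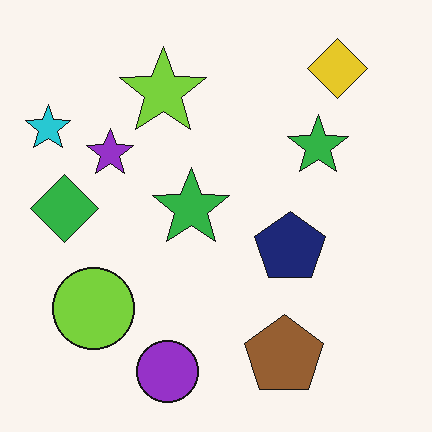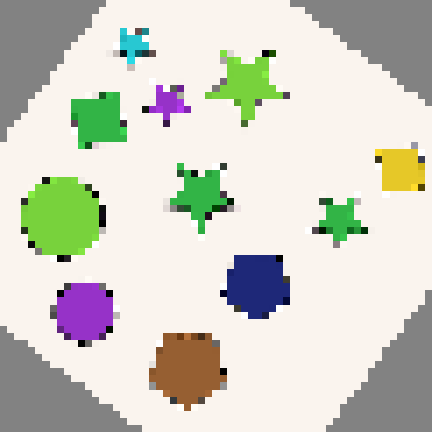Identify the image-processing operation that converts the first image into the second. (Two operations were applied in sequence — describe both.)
The second image is the first rotated clockwise by a large amount — several tens of degrees, then pixelated into visible square blocks.

Every shape is tilted by the same angle and the image corners show triangular fill wedges — a whole-image rotation by a non-right angle. Shapes are reduced to large square blocks; fine edges and outlines are lost — a downscale-then-upscale (mosaic) effect.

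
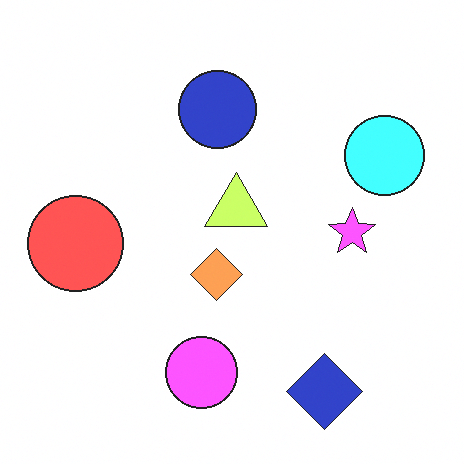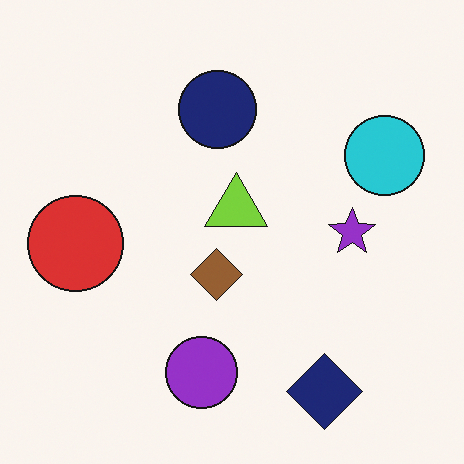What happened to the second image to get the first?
The image was substantially brightened.

Every pixel — background and shapes alike — is uniformly brightened.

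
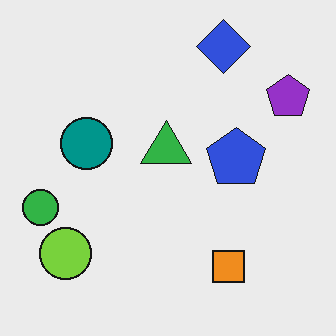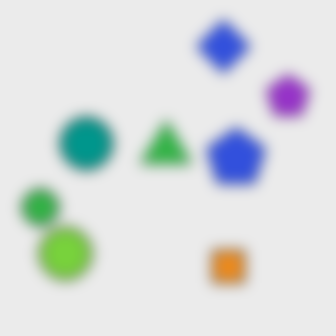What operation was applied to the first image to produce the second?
Heavily blurred.

Shape edges and outlines are uniformly softened across the whole image.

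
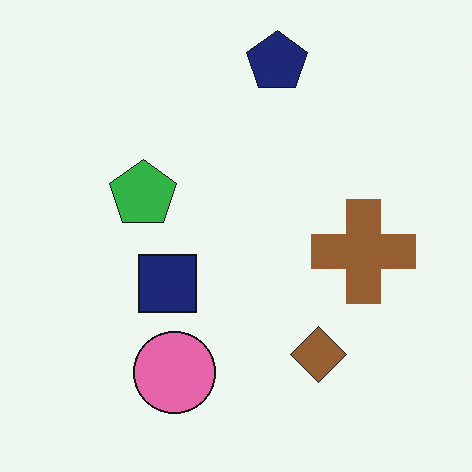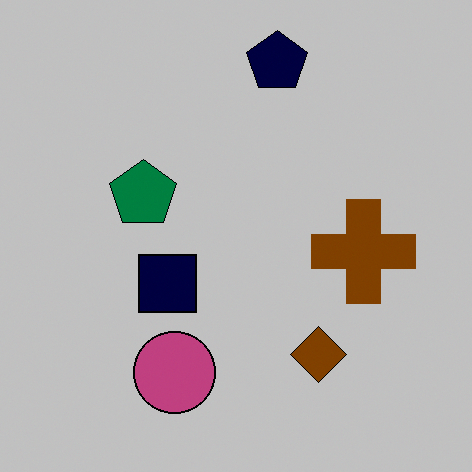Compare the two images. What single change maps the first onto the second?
The second image is the first aggressively posterized.

Each flat color has snapped to a coarser quantized level — most visibly, the near-white background has dropped to a flat grey.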